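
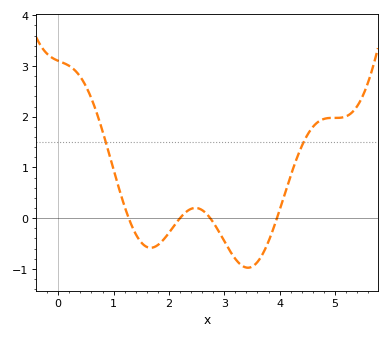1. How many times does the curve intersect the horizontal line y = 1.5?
2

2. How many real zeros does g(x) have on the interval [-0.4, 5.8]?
4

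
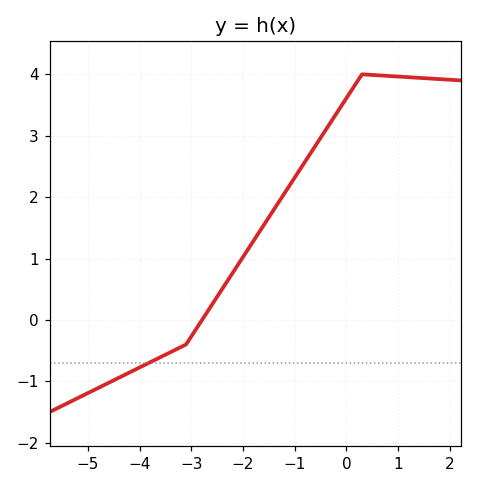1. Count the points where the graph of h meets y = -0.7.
1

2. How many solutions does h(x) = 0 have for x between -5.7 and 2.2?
1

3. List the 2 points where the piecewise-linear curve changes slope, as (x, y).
(-3.1, -0.4); (0.3, 4)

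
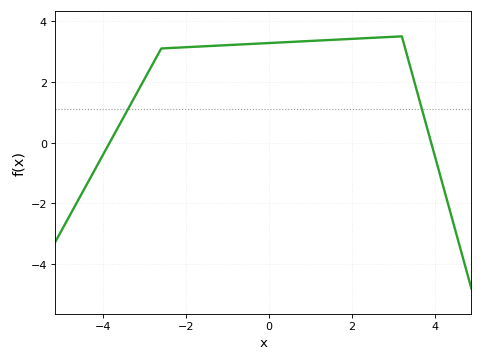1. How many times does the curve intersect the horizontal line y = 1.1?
2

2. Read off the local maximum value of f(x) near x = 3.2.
3.4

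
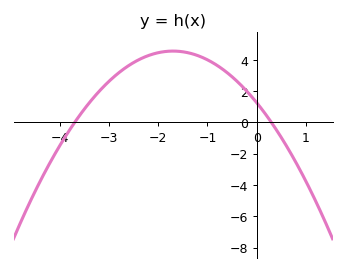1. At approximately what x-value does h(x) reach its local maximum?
-1.7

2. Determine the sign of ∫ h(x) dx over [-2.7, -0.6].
positive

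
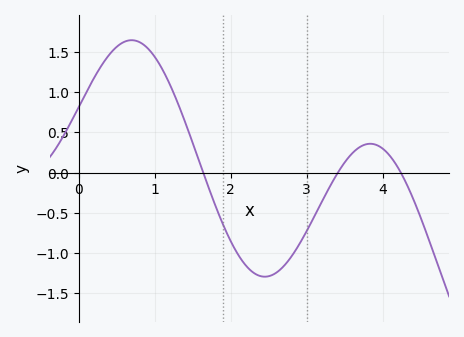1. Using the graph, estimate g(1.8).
-0.418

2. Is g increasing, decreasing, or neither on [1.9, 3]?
neither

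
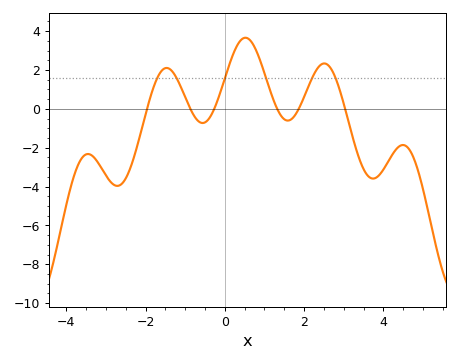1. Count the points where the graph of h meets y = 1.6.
6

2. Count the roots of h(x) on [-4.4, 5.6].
6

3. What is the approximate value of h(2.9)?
1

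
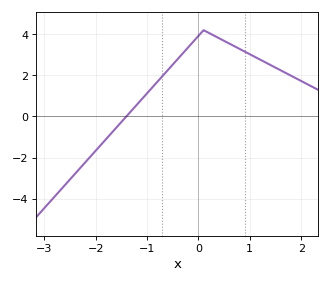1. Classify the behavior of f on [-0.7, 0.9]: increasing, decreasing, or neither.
neither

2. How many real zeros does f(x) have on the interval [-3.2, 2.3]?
1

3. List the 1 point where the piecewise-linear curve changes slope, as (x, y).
(0.1, 4.2)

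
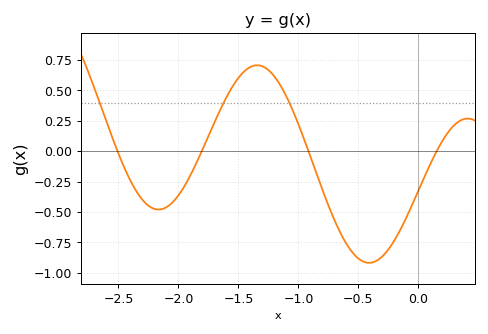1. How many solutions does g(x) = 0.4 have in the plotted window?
3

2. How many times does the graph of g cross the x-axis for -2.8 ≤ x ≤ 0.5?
4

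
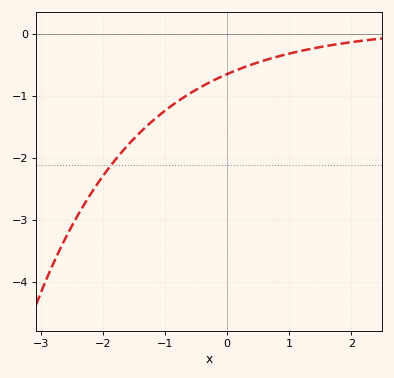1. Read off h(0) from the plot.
-0.64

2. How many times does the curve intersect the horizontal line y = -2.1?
1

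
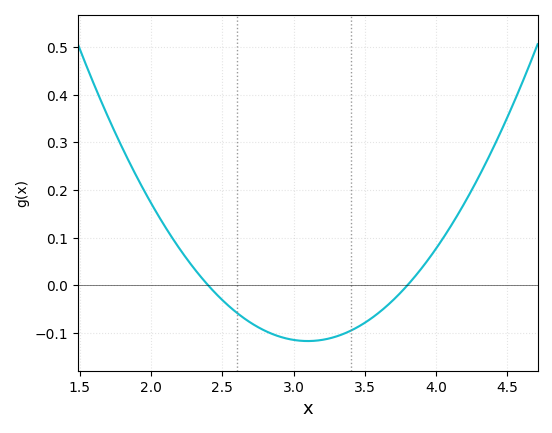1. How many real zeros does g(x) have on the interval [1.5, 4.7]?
2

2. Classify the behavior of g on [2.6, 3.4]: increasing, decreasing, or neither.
neither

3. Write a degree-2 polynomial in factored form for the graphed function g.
y = 0.24(x - 2.4)(x - 3.8)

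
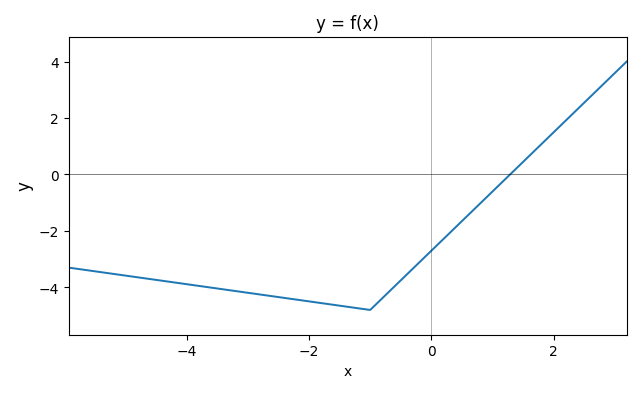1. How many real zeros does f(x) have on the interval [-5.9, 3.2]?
1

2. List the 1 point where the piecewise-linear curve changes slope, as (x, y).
(-1, -4.8)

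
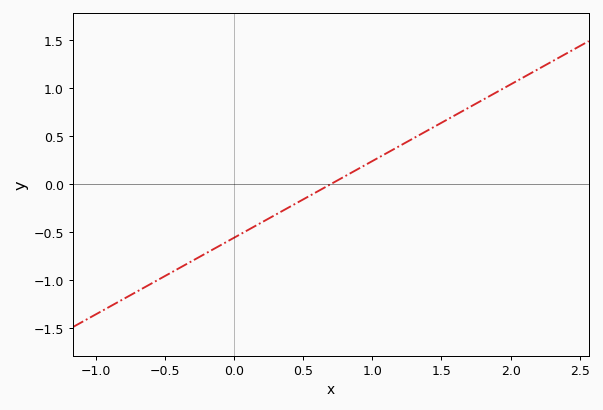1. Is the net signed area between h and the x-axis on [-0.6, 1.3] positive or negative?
negative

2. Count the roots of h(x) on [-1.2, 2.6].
1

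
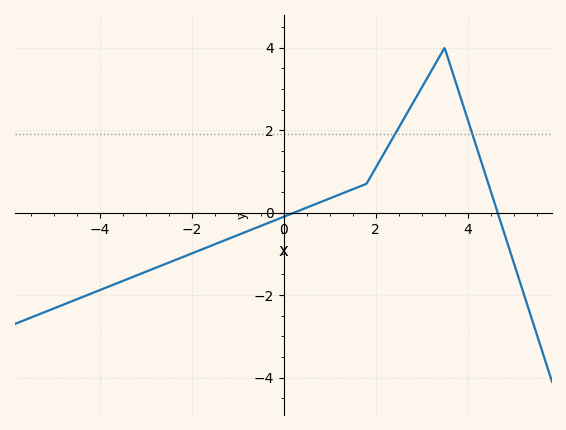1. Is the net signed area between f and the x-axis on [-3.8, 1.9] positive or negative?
negative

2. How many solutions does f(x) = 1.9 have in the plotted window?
2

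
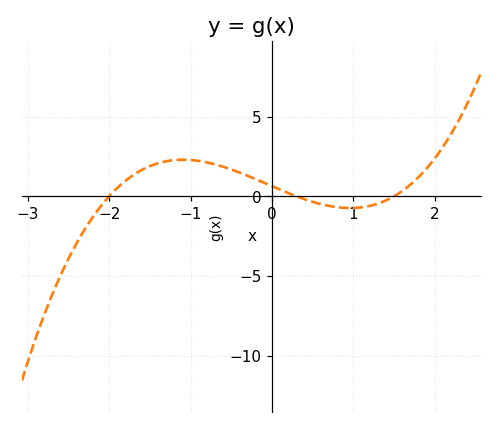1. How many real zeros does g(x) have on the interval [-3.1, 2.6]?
3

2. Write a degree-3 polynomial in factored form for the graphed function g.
y = 0.7(x + 2)(x - 0.3)(x - 1.5)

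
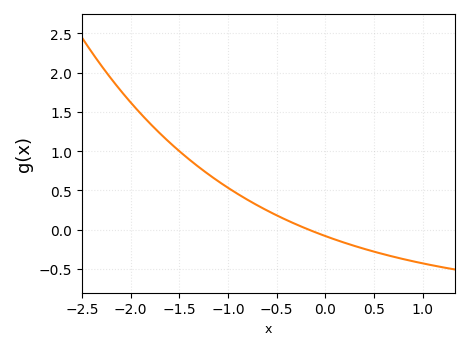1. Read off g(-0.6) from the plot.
0.25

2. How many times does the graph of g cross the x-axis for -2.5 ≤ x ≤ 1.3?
1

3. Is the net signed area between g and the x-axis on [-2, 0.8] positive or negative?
positive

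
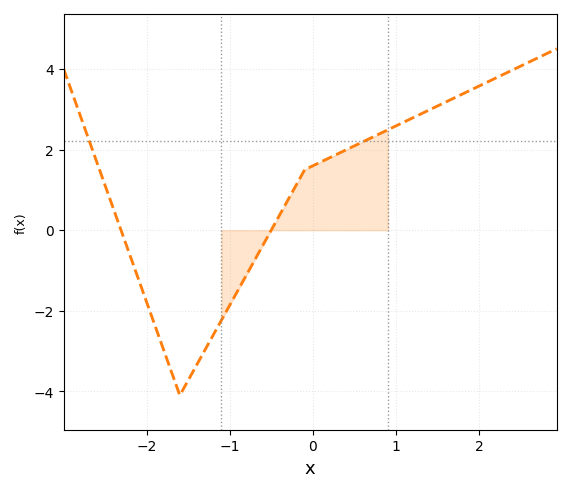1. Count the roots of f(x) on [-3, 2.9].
2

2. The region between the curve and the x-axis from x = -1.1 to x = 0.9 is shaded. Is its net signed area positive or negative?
positive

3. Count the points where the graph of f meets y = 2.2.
2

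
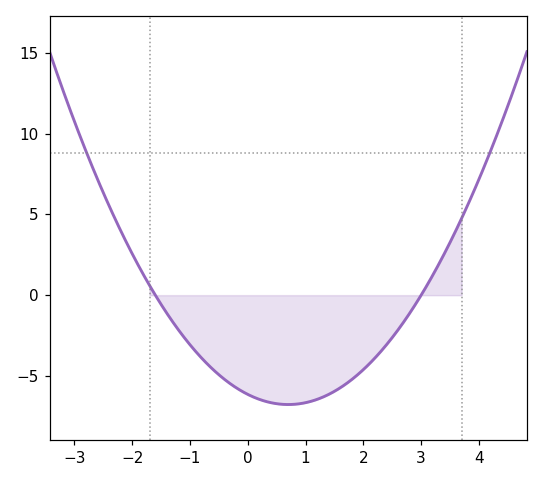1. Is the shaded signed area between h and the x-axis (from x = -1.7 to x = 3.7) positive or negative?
negative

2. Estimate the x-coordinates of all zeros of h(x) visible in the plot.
-1.6, 3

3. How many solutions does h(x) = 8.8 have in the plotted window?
2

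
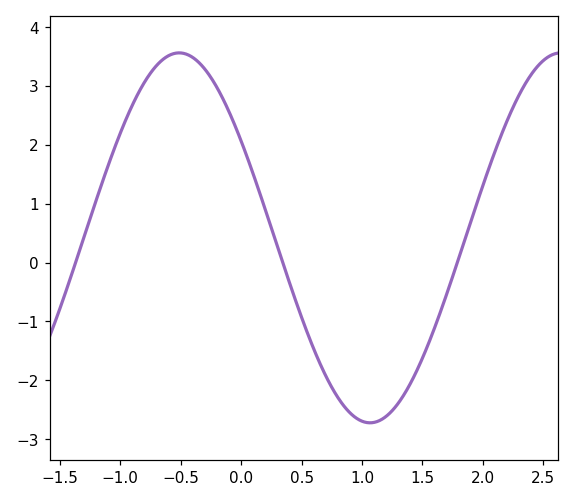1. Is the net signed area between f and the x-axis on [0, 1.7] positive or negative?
negative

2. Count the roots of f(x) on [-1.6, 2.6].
3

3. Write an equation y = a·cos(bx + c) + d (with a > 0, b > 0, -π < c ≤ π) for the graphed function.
y = 3.14cos(1.99x + 1.02) + 0.42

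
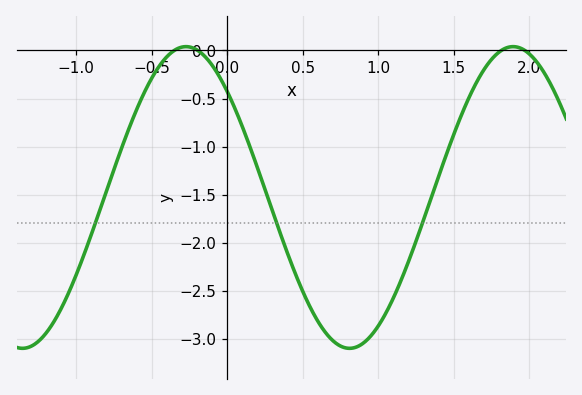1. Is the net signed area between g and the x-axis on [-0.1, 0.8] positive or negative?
negative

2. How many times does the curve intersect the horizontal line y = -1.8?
3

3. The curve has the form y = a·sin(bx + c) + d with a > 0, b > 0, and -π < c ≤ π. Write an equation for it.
y = 1.57sin(2.9x + 2.36) - 1.53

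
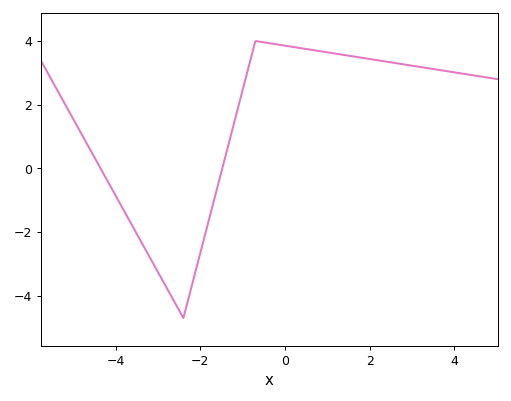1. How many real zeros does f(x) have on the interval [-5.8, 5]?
2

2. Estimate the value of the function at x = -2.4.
-4.7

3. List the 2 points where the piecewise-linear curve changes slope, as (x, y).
(-2.4, -4.7); (-0.7, 4)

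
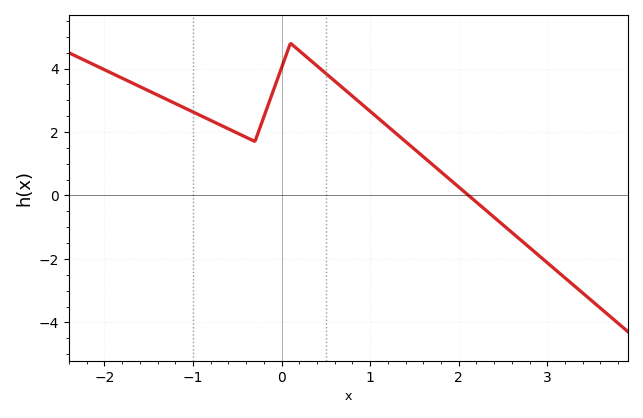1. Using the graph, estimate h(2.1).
0.029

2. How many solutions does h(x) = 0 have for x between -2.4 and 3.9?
1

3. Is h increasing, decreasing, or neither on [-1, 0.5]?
neither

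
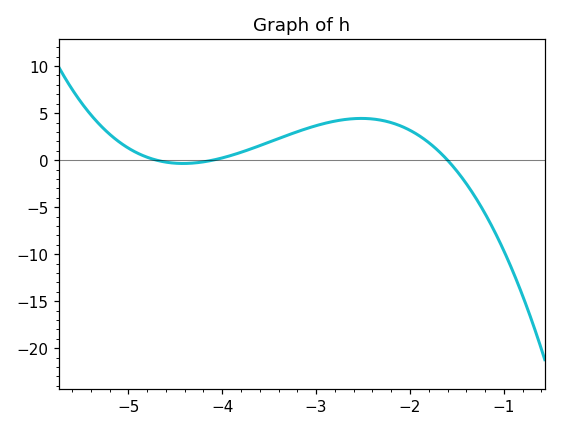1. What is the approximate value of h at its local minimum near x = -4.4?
-0.354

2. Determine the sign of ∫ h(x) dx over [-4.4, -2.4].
positive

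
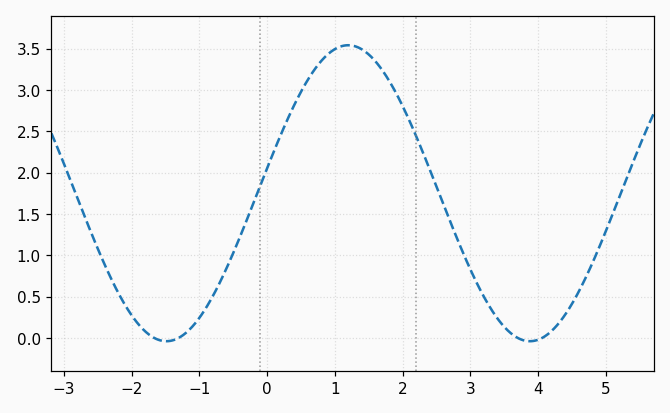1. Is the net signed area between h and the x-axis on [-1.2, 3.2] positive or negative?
positive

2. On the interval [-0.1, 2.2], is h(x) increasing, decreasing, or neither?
neither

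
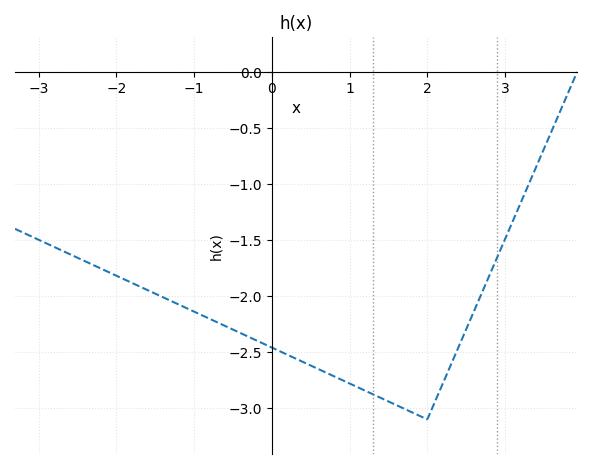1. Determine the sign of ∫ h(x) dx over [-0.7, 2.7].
negative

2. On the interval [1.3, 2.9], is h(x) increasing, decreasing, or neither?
neither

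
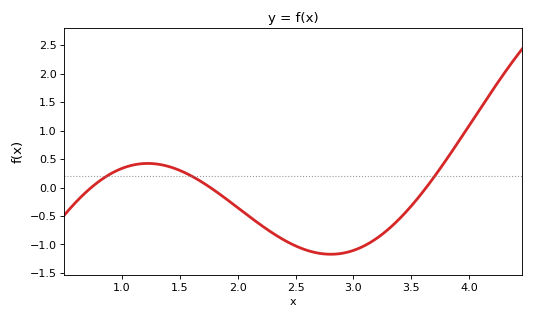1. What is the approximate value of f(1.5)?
0.3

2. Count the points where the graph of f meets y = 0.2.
3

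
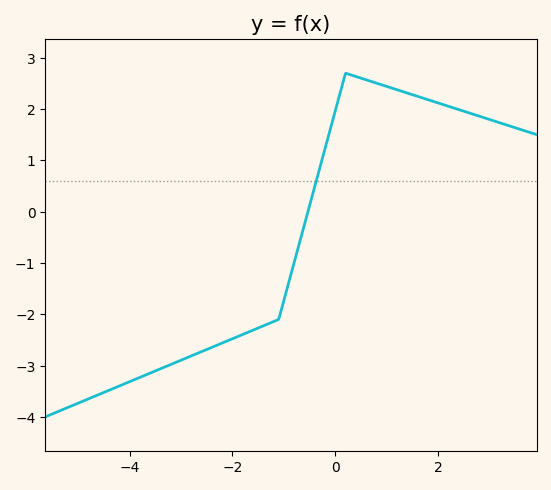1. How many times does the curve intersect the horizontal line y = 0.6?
1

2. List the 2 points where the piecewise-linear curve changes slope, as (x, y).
(-1.1, -2.1); (0.2, 2.7)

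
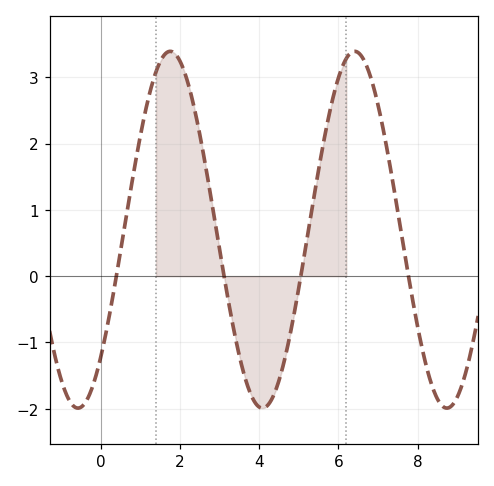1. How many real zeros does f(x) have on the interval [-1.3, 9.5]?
4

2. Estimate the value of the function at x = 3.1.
0.056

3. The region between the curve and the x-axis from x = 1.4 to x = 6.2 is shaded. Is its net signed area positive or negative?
positive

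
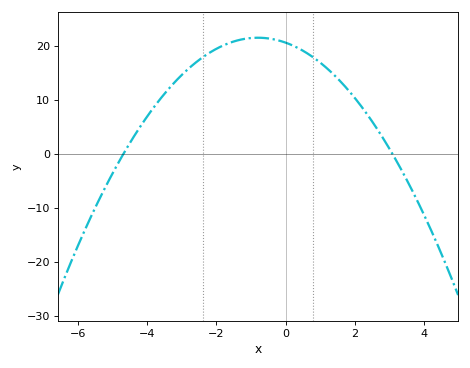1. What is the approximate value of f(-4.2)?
5.18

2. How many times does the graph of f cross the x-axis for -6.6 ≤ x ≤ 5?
2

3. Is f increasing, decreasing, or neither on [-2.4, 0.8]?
neither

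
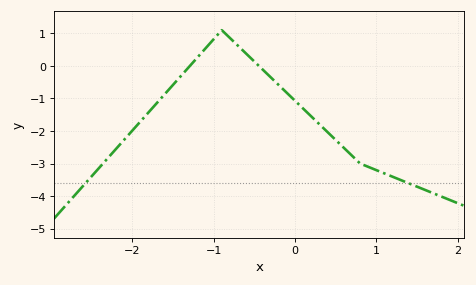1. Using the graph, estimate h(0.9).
-3.1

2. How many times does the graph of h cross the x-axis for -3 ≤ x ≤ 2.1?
2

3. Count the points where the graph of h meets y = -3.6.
2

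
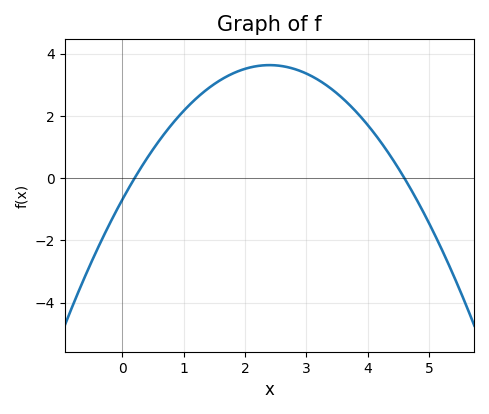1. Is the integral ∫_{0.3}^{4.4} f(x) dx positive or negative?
positive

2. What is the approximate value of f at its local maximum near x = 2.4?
3.6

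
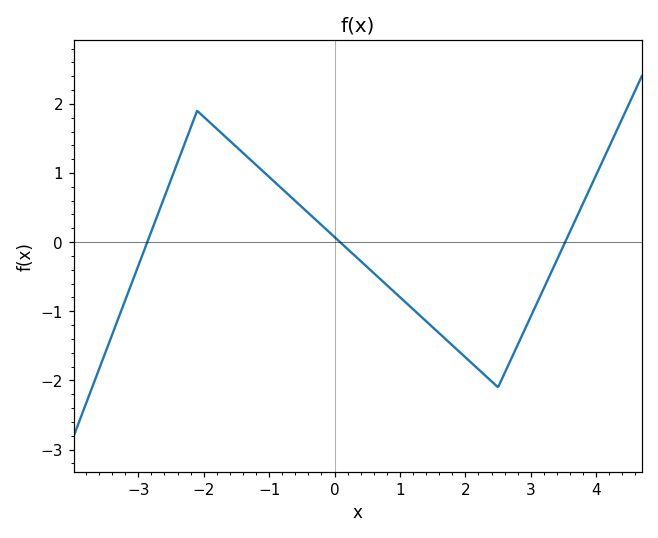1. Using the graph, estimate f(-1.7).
1.55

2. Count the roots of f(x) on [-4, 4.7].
3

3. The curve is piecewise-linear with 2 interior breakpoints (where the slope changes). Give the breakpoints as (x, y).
(-2.1, 1.9); (2.5, -2.1)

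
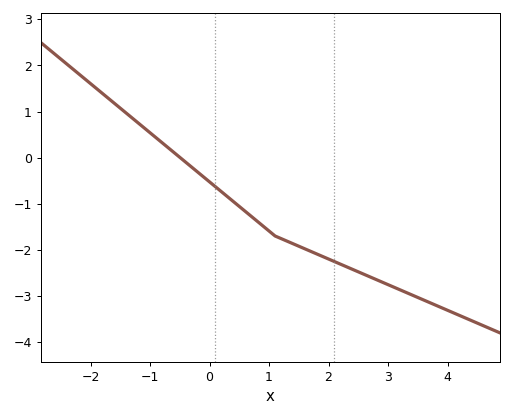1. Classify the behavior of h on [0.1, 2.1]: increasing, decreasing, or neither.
decreasing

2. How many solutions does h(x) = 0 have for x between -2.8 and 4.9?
1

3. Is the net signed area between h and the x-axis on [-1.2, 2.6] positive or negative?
negative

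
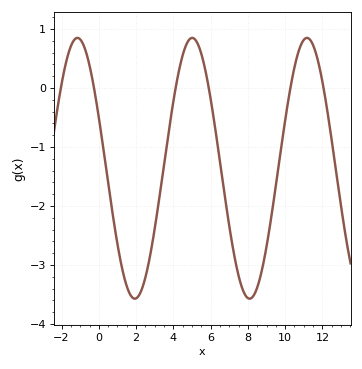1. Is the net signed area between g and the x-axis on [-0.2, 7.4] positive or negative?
negative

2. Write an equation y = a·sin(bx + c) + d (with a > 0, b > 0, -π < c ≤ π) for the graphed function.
y = 2.21sin(1.02x + 2.74) - 1.36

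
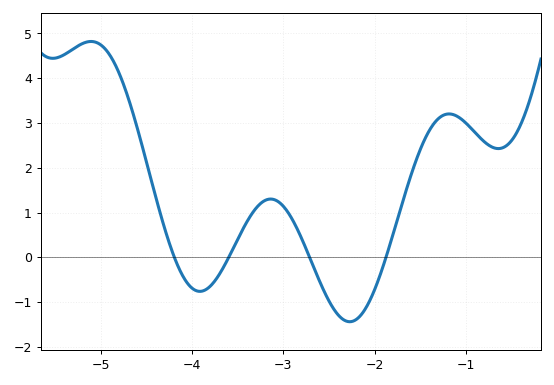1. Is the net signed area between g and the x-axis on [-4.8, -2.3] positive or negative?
positive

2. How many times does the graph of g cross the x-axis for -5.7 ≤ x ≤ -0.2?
4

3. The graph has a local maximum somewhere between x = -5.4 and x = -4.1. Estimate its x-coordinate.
-5.1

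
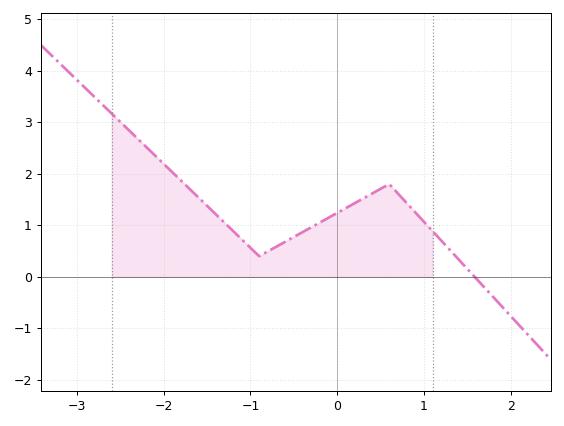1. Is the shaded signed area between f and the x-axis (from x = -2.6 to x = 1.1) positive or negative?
positive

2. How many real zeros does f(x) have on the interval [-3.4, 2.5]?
1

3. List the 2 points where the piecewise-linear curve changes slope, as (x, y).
(-0.9, 0.4); (0.6, 1.8)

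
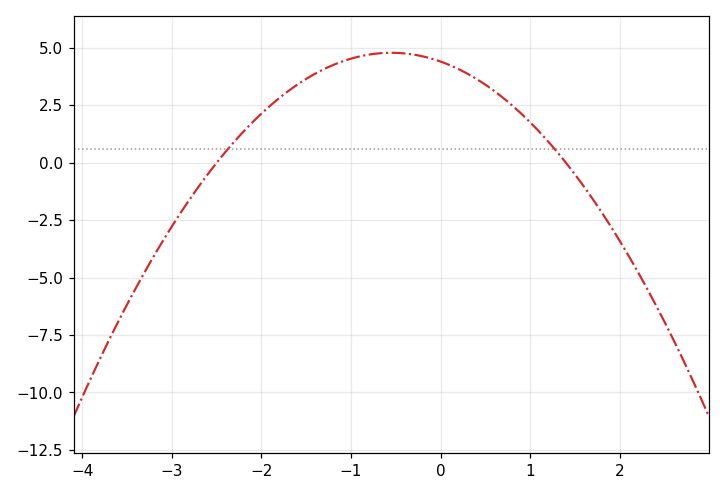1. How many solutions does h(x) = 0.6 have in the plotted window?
2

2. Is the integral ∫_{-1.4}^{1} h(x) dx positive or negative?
positive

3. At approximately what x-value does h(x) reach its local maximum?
-0.5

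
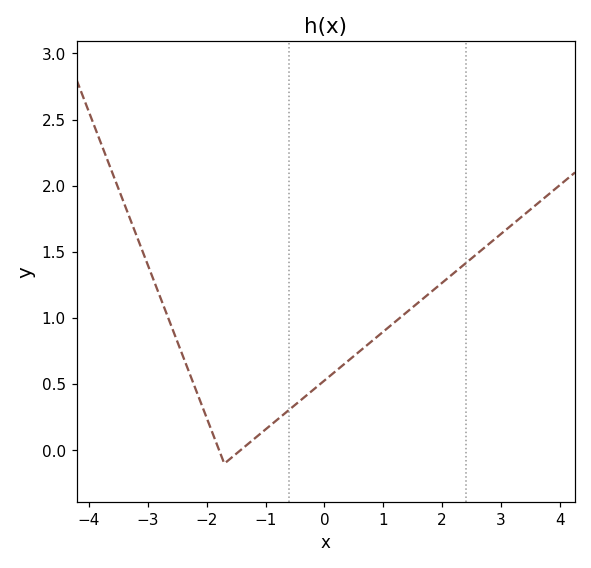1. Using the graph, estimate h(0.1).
0.565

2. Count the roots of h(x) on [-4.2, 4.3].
2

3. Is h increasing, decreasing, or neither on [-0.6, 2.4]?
increasing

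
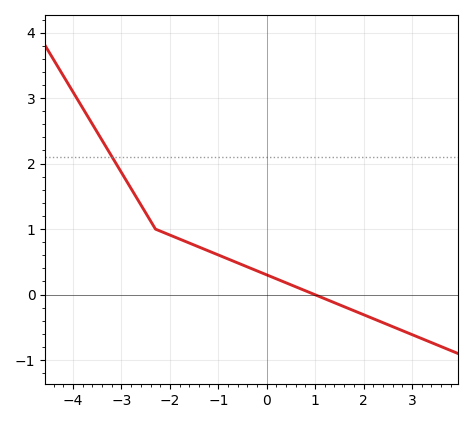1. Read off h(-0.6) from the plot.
0.5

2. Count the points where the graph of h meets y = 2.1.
1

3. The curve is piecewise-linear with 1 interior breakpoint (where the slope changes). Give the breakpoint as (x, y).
(-2.3, 1)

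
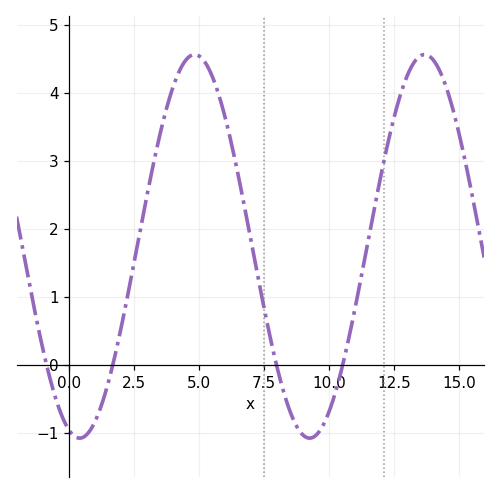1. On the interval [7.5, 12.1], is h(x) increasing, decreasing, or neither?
neither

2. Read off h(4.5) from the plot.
4.49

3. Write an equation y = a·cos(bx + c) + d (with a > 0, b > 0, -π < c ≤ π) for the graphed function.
y = 2.82cos(0.71x + 2.86) + 1.74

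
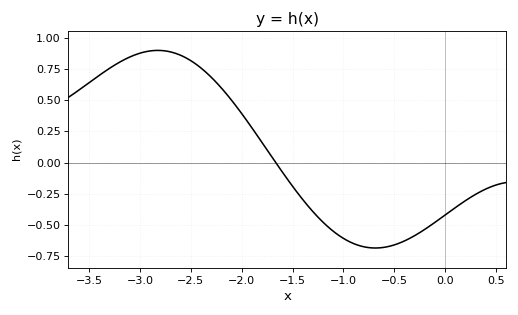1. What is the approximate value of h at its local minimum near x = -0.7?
-0.685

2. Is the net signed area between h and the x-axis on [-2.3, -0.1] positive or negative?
negative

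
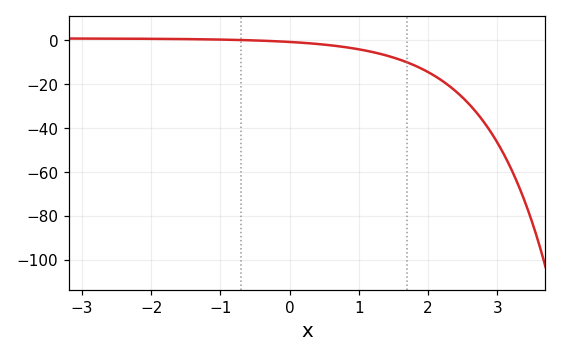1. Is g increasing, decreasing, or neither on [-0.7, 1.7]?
decreasing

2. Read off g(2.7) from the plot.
-34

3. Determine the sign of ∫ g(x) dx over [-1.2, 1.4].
negative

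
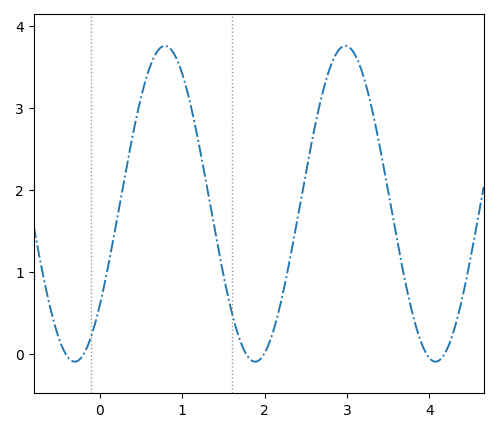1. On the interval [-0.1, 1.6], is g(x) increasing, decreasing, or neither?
neither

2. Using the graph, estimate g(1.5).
1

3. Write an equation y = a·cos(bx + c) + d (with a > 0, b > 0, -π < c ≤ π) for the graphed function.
y = 1.93cos(2.9x - 2.3) + 1.83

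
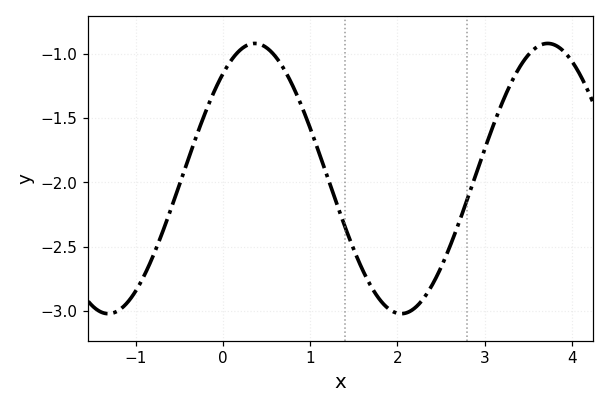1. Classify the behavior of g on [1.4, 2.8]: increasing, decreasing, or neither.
neither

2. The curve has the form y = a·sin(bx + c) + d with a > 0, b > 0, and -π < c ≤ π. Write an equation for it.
y = 1.05sin(1.87x + 0.892) - 1.97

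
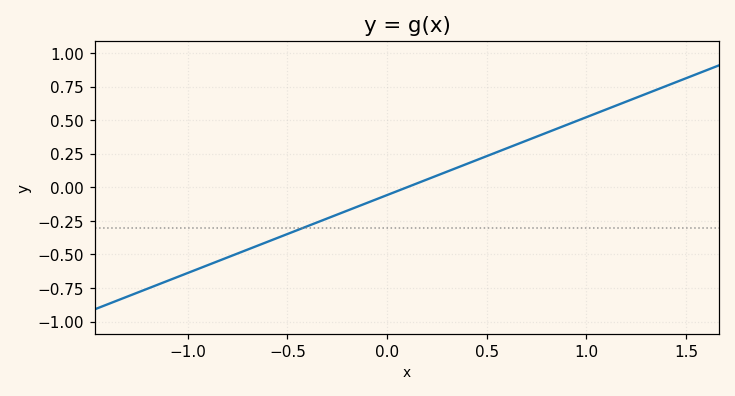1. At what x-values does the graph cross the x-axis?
0.1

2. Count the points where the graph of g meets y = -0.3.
1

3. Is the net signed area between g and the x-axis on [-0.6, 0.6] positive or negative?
negative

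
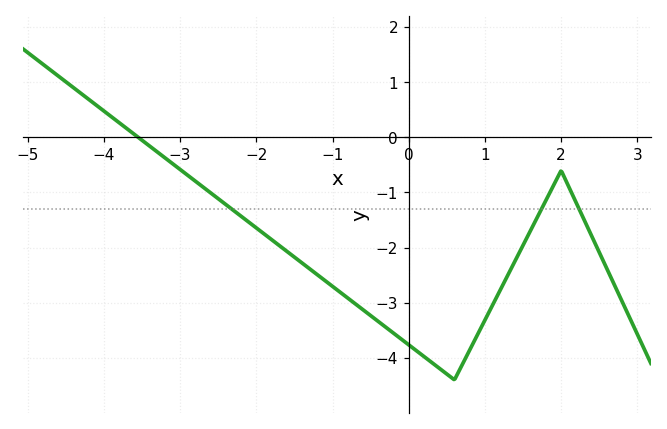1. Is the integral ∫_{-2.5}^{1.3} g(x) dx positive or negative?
negative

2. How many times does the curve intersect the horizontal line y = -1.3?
3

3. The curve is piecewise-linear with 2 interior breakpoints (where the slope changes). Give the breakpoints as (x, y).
(0.6, -4.4); (2, -0.6)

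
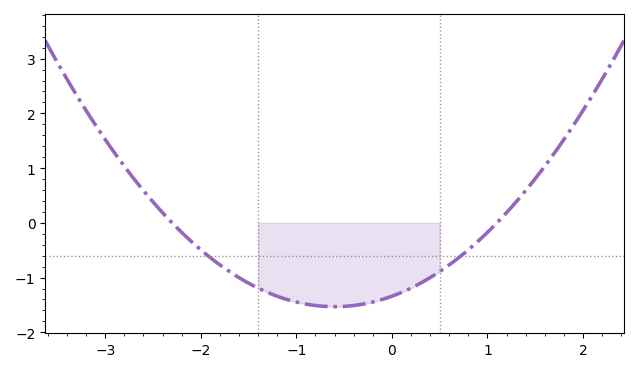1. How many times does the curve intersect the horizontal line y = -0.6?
2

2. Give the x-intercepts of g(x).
-2.3, 1.1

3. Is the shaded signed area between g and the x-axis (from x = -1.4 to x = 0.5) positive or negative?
negative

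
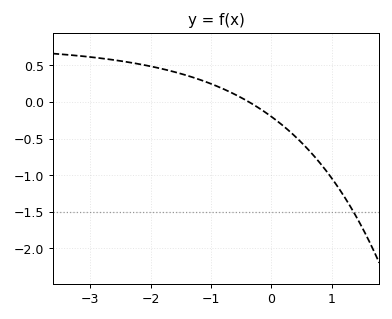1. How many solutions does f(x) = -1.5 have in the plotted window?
1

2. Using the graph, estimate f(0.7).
-0.732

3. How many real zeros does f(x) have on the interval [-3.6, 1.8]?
1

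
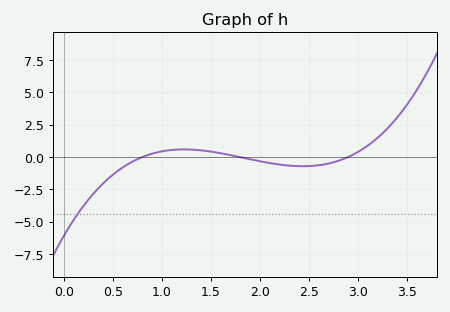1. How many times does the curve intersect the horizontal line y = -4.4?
1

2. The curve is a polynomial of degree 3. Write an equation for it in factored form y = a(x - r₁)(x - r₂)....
y = 1.46(x - 0.8)(x - 1.8)(x - 2.9)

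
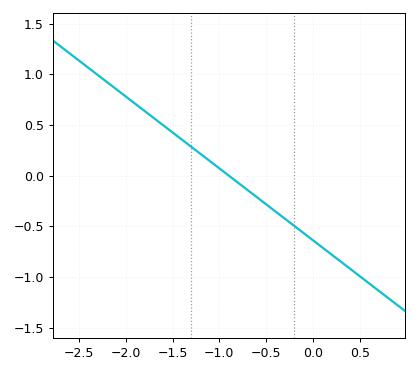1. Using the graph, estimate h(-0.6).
-0.2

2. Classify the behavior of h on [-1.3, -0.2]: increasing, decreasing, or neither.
decreasing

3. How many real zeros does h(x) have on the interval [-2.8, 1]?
1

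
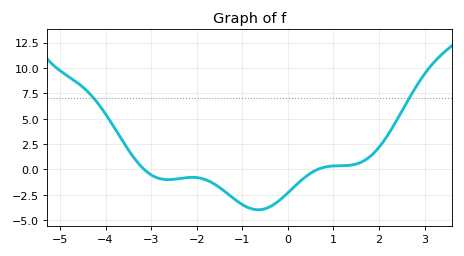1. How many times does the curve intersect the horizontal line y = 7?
2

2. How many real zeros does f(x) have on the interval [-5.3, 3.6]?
2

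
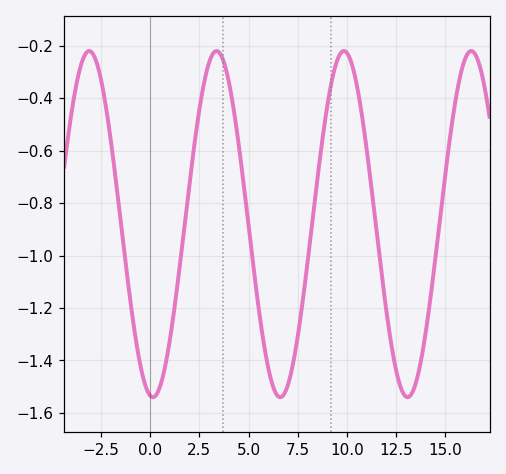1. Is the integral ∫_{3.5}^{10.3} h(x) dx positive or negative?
negative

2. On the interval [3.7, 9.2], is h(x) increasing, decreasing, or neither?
neither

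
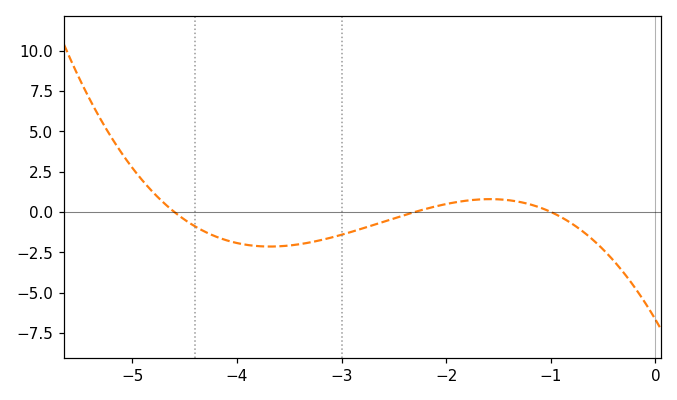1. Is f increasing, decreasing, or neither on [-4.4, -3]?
neither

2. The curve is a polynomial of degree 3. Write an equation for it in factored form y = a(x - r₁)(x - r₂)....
y = -0.63(x + 4.6)(x + 2.3)(x + 1)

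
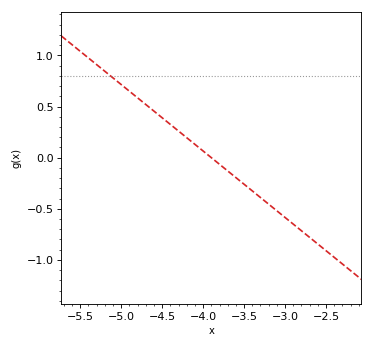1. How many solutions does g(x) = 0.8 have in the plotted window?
1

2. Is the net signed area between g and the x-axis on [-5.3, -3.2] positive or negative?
positive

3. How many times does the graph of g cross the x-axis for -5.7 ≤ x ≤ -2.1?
1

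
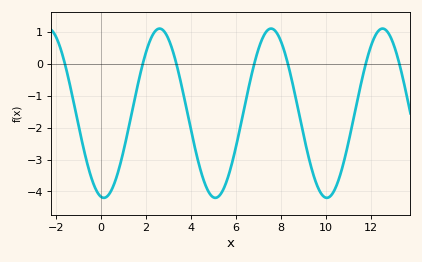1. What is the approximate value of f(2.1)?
0.57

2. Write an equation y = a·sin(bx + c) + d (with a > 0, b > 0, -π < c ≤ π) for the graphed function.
y = 2.65sin(1.27x - 1.74) - 1.55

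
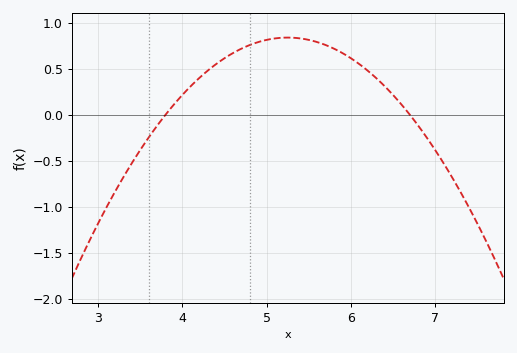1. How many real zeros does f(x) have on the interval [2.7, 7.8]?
2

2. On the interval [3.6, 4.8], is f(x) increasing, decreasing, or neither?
increasing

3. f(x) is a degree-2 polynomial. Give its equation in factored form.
y = -0.4(x - 3.8)(x - 6.7)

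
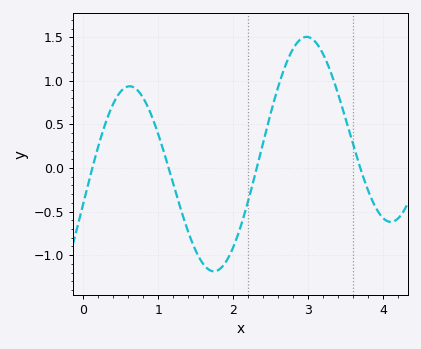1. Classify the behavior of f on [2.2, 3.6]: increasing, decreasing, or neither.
neither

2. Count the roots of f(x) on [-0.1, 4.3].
4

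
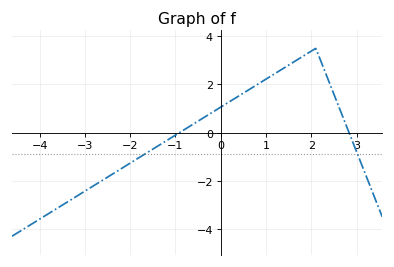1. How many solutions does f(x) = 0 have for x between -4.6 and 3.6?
2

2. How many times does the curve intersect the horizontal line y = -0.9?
2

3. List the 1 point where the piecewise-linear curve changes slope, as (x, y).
(2.1, 3.5)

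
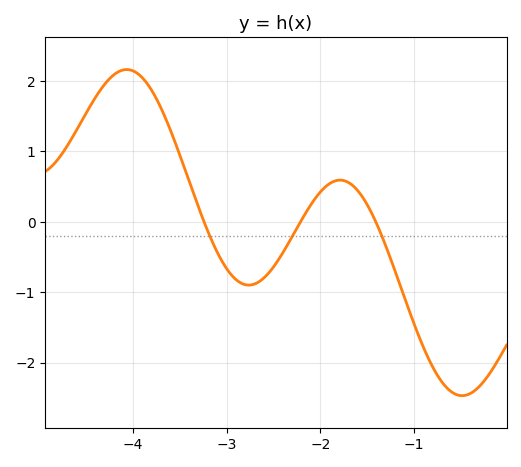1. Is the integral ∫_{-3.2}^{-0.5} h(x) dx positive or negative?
negative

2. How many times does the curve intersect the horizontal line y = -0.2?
3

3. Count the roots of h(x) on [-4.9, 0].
3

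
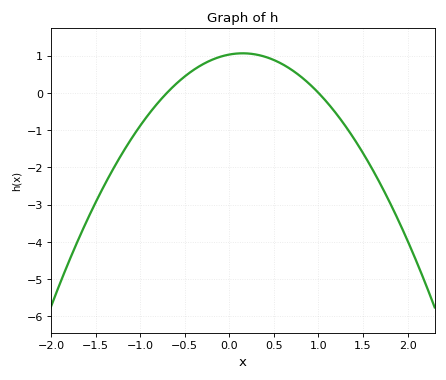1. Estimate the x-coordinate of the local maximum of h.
0.2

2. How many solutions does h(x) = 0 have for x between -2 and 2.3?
2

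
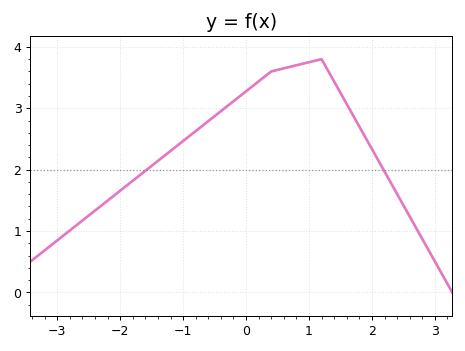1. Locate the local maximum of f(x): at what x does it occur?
1.2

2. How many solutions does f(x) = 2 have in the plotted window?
2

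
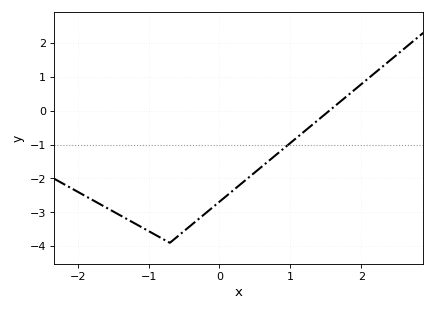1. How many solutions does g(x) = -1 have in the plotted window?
1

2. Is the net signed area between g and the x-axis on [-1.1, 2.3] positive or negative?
negative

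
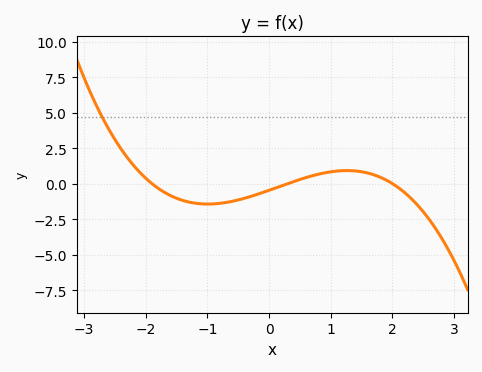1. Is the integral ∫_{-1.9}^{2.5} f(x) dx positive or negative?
negative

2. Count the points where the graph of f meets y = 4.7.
1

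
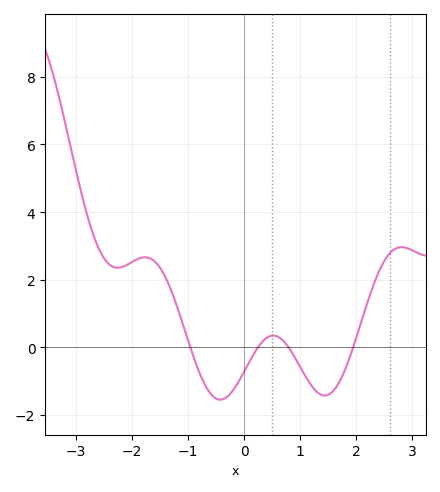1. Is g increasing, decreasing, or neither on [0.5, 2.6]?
neither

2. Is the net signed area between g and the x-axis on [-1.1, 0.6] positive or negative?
negative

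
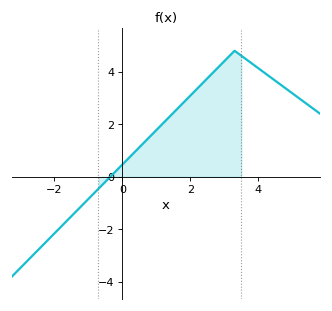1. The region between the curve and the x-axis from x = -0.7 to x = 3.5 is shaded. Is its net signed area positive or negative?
positive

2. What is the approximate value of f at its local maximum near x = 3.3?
4.8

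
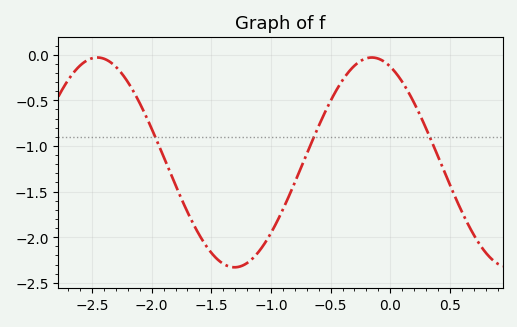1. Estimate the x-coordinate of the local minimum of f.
-1.3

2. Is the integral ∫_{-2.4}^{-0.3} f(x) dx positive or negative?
negative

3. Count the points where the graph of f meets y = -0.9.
3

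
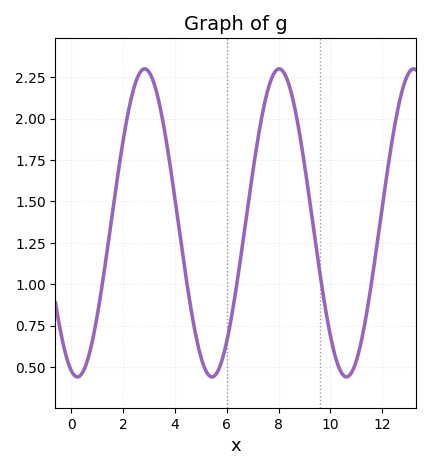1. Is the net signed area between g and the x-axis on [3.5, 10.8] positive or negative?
positive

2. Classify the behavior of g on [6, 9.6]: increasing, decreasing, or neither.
neither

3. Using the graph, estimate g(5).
0.561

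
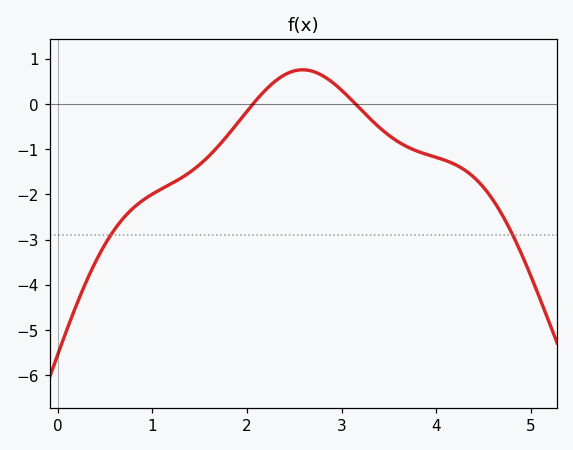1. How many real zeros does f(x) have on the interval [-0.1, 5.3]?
2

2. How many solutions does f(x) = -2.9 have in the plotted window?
2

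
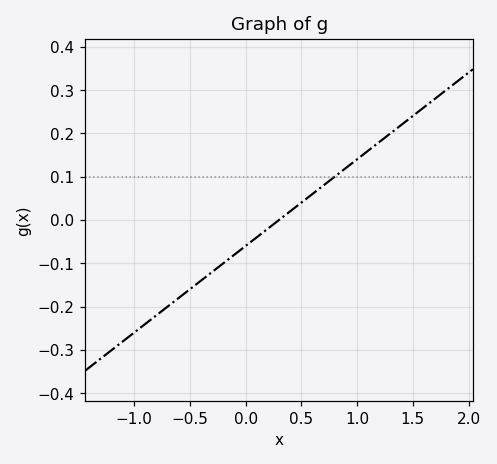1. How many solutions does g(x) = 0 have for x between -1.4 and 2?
1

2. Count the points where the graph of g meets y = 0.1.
1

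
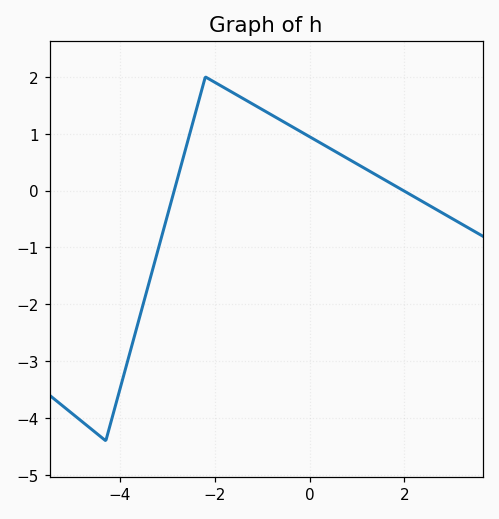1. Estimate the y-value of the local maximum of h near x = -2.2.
2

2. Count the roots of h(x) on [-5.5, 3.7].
2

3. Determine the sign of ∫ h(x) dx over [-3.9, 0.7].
positive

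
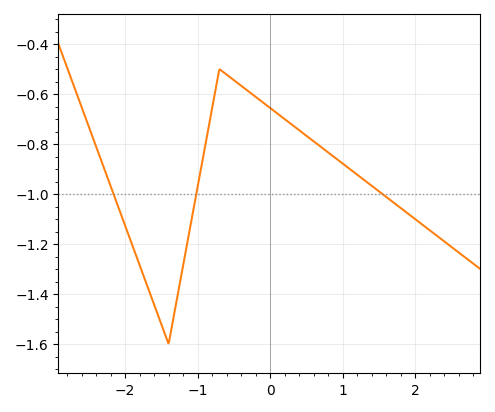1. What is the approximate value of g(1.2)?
-0.922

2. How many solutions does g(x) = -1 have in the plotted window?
3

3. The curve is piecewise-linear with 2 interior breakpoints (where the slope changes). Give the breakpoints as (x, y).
(-1.4, -1.6); (-0.7, -0.5)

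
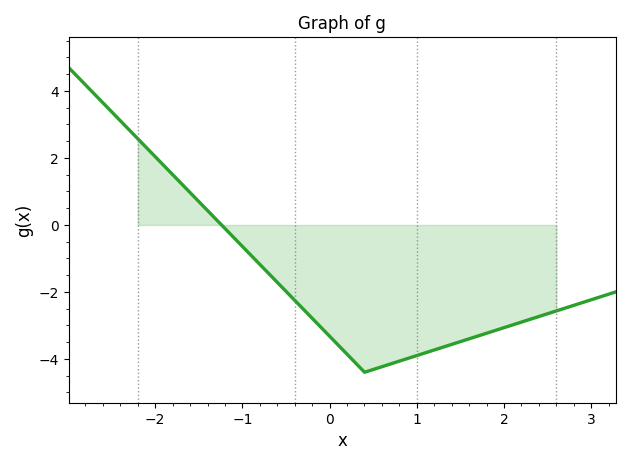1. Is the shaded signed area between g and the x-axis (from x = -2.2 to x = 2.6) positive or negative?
negative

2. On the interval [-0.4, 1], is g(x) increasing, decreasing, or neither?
neither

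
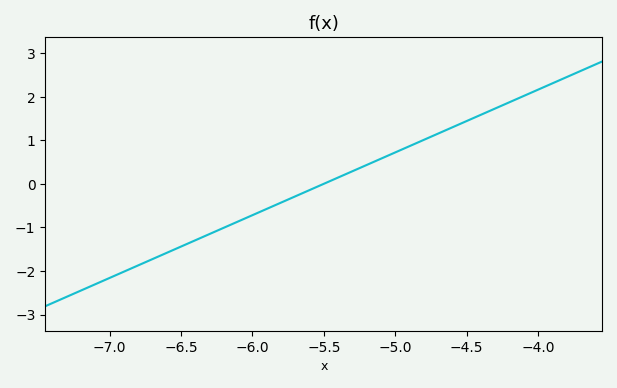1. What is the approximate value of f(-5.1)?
0.6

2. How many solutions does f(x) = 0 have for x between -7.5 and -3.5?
1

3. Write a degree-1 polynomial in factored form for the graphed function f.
y = 1.44(x + 5.5)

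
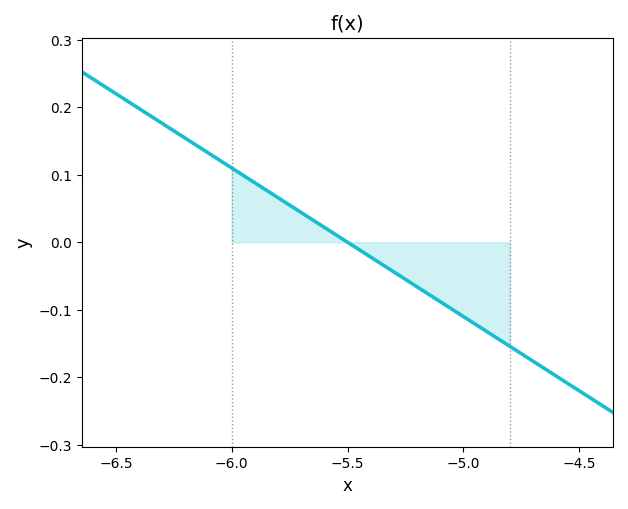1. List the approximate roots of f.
-5.5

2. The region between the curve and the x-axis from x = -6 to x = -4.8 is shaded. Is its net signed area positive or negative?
negative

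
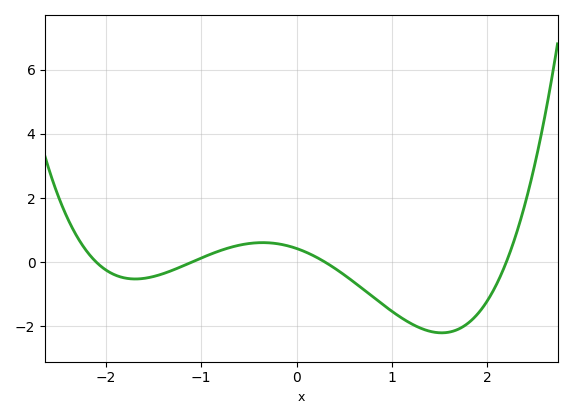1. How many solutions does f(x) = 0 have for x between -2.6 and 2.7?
4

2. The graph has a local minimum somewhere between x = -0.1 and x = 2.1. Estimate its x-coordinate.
1.52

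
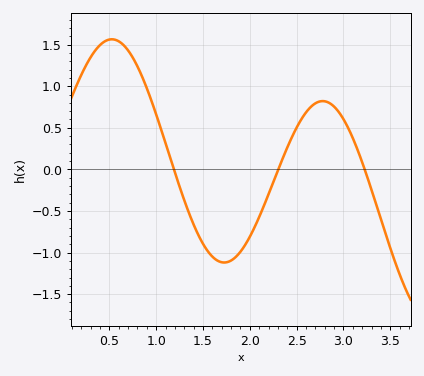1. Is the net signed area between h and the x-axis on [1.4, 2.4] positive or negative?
negative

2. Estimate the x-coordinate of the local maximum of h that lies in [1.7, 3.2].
2.78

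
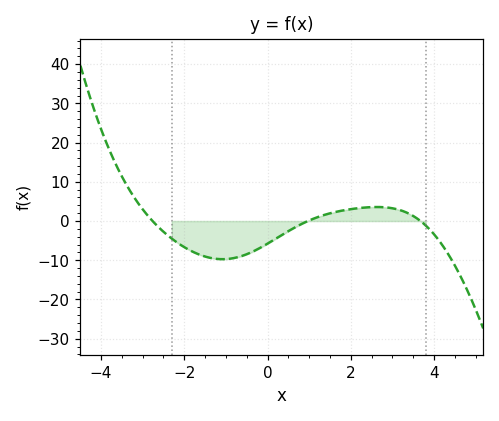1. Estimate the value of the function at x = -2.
-7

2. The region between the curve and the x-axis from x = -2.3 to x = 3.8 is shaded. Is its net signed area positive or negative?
negative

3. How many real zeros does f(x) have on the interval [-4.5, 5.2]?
3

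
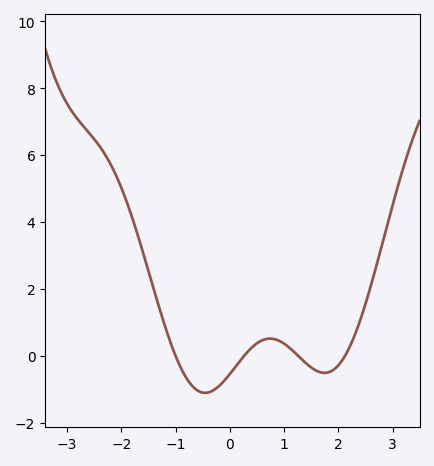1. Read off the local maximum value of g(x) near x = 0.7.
0.513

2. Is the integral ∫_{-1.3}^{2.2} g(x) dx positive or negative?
negative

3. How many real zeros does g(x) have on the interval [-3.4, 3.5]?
4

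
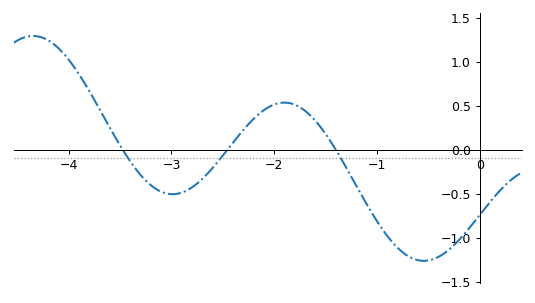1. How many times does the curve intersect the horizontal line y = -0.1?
3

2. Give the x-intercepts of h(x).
-3.47, -2.45, -1.4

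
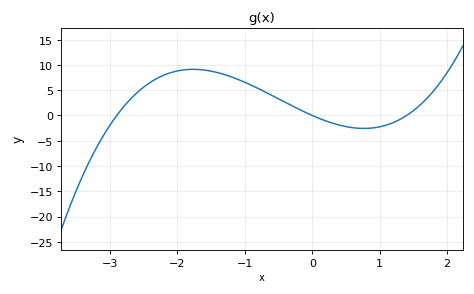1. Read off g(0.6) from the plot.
-2.42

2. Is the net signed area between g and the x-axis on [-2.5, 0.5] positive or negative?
positive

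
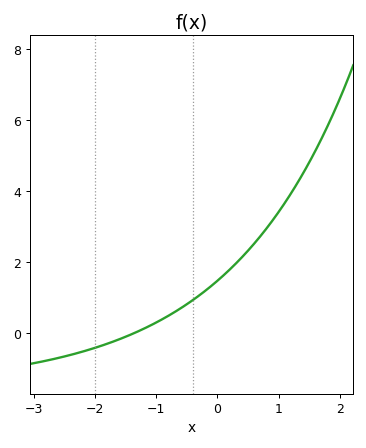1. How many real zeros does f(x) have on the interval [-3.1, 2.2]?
1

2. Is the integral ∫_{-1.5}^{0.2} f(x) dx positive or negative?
positive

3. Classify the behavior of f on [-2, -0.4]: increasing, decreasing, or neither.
increasing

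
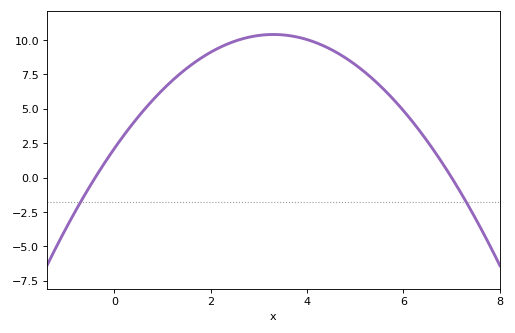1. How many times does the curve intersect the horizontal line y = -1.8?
2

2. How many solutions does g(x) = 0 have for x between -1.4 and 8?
2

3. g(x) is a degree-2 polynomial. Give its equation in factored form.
y = -0.76(x + 0.4)(x - 7)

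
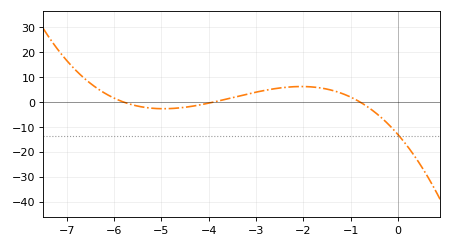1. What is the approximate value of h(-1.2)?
3.58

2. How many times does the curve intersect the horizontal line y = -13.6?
1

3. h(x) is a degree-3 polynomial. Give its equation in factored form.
y = -0.72(x + 5.8)(x + 3.9)(x + 0.8)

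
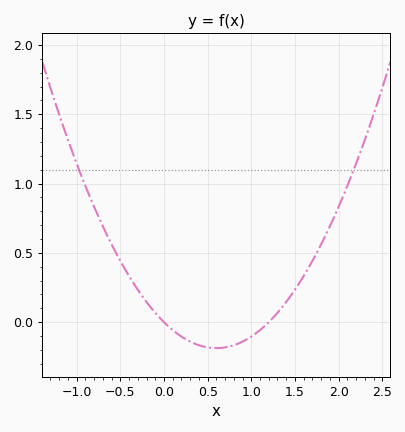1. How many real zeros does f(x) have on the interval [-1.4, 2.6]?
2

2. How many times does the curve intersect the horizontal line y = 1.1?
2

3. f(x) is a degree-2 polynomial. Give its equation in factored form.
y = 0.52(x - 0)(x - 1.2)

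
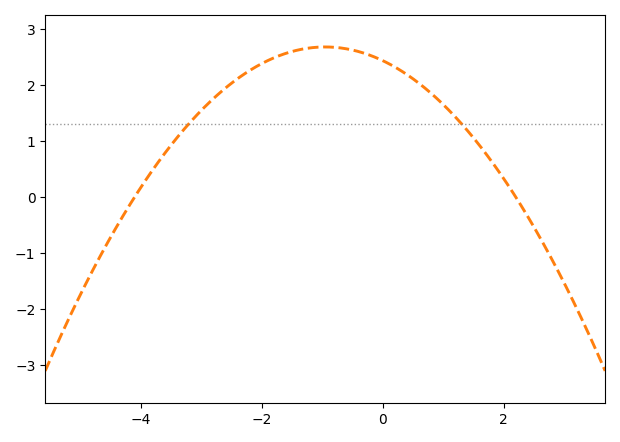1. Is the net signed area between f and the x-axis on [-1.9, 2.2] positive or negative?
positive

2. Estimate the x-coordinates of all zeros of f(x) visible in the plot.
-4.1, 2.2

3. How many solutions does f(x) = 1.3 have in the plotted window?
2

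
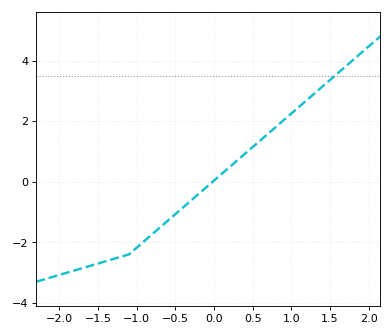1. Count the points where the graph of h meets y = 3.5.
1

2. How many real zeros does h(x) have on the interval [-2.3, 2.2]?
1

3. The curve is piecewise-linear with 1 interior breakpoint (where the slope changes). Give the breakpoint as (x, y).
(-1.1, -2.4)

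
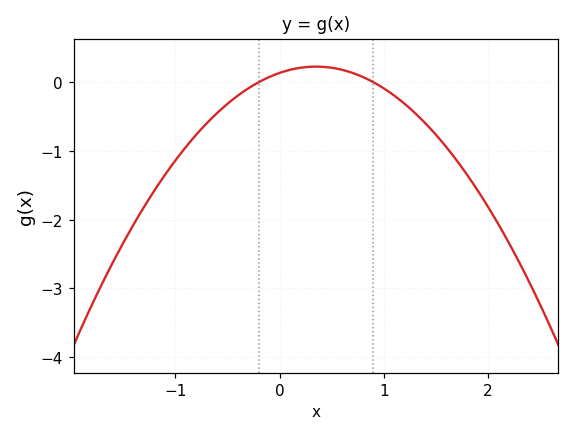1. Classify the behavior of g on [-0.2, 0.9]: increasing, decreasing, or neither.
neither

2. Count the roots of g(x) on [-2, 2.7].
2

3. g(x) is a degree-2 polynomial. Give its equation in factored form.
y = -0.75(x + 0.2)(x - 0.9)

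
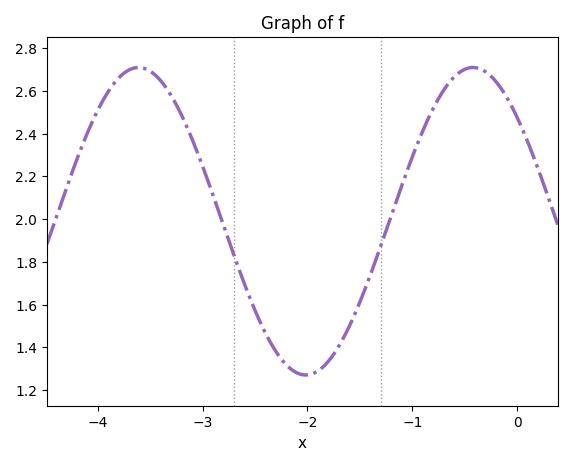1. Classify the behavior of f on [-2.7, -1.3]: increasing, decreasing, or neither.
neither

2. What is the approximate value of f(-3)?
2.25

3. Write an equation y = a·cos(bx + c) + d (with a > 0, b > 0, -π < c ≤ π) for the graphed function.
y = 0.72cos(1.97x + 0.832) + 1.99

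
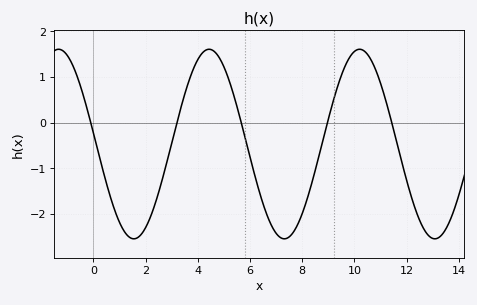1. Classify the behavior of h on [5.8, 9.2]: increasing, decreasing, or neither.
neither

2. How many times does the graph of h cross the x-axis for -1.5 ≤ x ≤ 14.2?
5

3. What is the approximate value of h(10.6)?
1.41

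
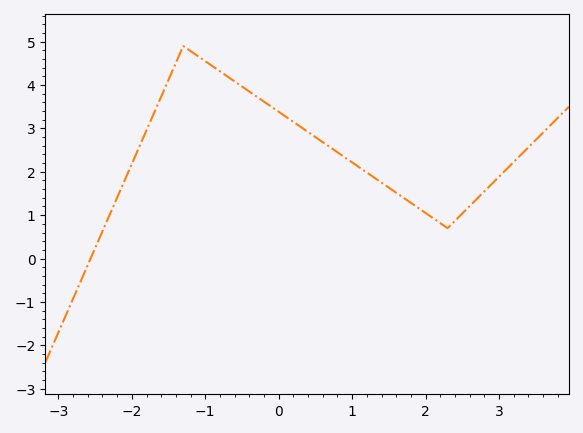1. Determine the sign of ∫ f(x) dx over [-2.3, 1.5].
positive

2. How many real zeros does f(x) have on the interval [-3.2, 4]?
1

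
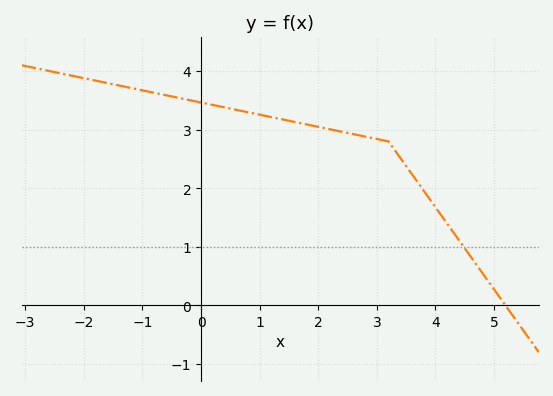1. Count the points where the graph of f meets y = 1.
1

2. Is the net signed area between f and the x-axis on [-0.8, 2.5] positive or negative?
positive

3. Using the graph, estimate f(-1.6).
3.8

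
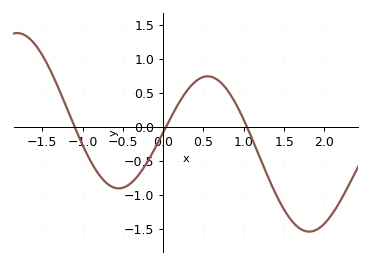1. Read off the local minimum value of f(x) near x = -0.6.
-0.907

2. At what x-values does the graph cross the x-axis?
-1.1, 0.035, 1.04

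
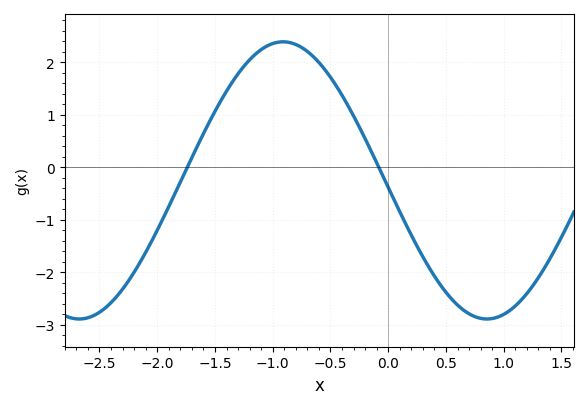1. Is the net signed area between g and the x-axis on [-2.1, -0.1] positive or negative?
positive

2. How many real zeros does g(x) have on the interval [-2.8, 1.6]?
2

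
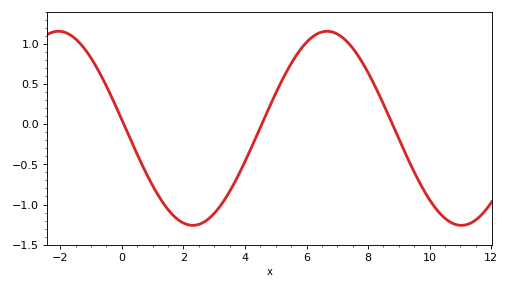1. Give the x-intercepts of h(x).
0, 4.6, 8.8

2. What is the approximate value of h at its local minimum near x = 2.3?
-1.25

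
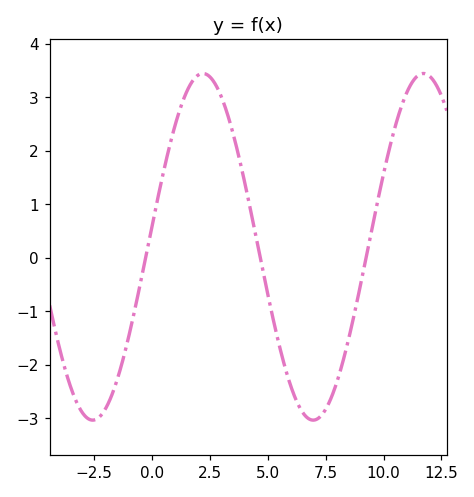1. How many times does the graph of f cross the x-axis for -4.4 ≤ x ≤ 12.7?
3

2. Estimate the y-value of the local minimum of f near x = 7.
-3.04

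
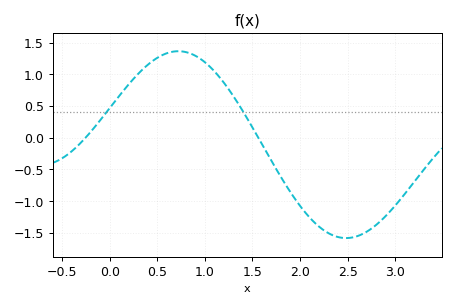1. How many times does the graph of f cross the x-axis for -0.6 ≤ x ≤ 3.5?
2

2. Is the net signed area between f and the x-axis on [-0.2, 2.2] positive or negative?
positive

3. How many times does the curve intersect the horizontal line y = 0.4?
2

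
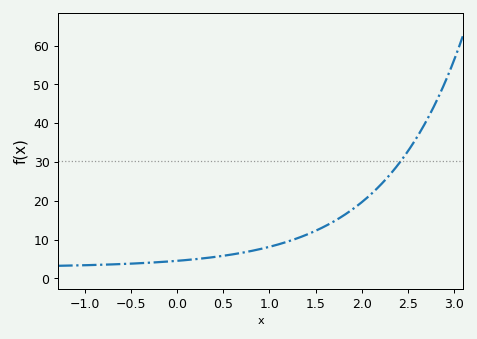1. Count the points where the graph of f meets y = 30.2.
1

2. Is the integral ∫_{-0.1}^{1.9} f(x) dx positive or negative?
positive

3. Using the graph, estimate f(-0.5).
4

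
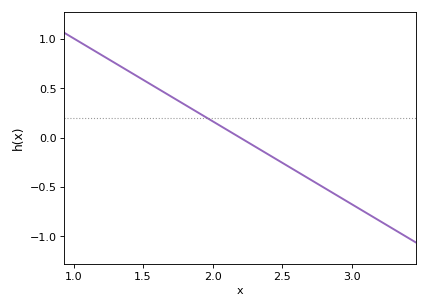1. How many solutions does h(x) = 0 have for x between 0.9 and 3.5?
1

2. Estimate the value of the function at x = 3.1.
-0.756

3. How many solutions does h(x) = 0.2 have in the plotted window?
1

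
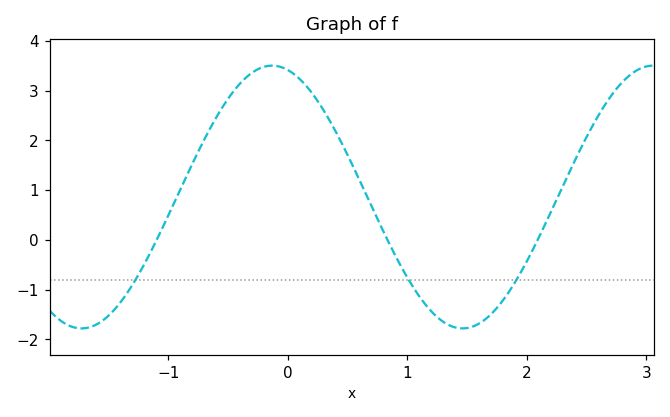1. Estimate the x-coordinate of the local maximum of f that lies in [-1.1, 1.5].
-0.1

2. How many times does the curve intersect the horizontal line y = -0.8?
3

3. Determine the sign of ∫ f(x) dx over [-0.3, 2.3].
positive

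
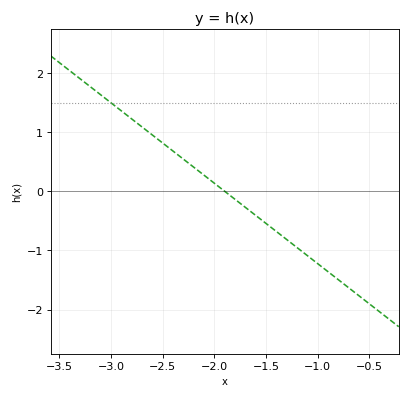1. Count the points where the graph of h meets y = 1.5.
1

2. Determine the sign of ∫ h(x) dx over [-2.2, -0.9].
negative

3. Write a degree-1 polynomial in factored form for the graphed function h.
y = -1.36(x + 1.9)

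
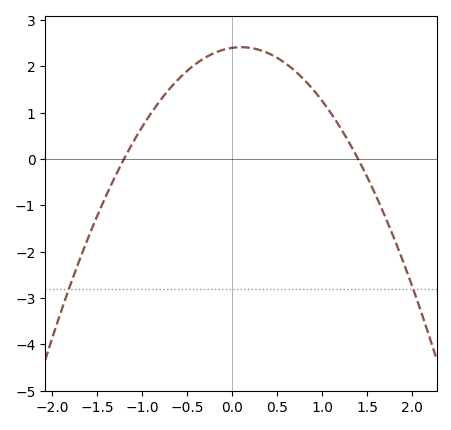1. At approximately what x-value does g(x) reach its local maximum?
0.1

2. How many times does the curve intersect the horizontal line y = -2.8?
2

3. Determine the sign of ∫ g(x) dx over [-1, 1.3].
positive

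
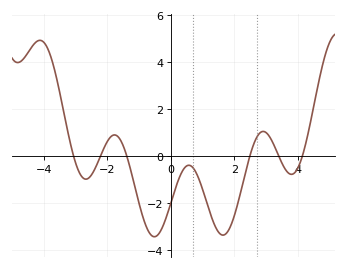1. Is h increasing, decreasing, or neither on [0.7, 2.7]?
neither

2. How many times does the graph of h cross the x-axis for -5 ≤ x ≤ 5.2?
6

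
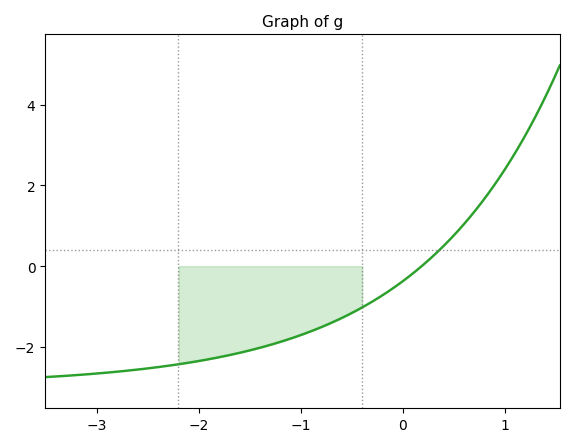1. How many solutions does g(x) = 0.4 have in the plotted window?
1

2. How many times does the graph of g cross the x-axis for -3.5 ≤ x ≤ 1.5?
1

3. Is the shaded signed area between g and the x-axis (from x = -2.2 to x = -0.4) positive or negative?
negative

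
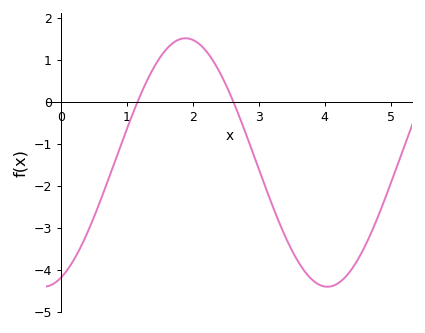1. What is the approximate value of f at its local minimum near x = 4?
-4.41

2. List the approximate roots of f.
1.17, 2.62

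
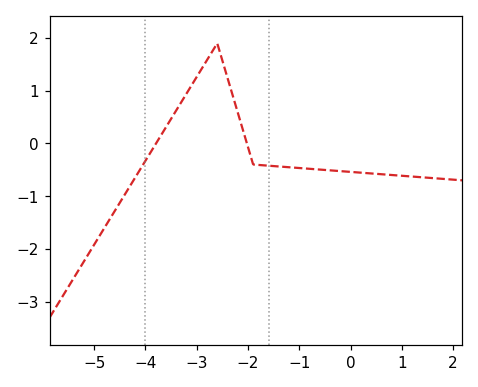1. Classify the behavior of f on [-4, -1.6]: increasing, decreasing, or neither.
neither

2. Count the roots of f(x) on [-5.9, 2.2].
2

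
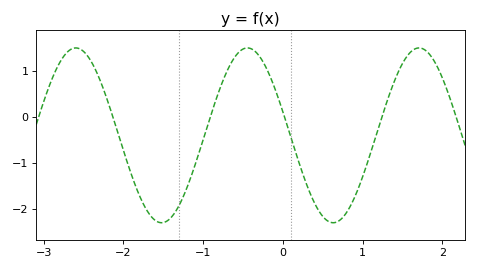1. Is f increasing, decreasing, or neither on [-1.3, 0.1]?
neither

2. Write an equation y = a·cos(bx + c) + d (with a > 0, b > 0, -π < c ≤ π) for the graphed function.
y = 1.91cos(2.92x + 1.3) - 0.4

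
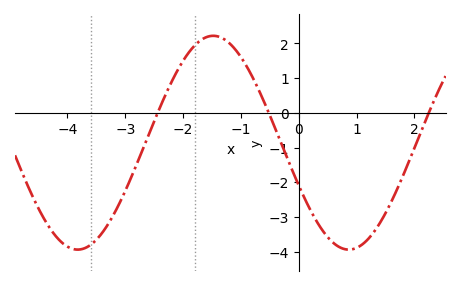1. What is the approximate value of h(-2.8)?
-1.5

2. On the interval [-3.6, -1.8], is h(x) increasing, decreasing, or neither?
increasing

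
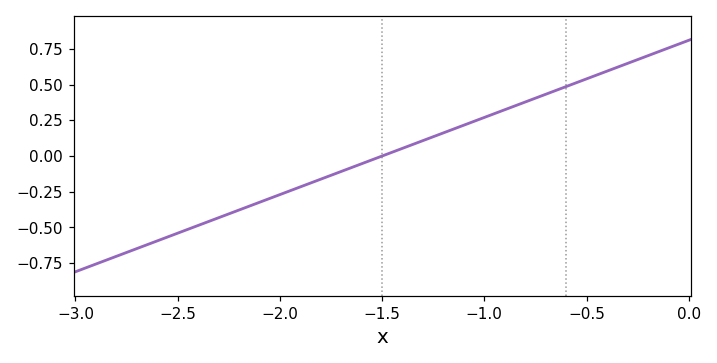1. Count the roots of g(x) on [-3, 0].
1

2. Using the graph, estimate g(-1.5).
0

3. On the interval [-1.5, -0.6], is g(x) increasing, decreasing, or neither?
increasing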